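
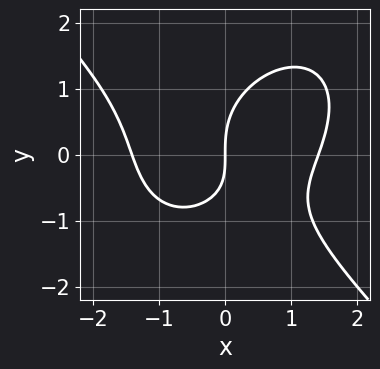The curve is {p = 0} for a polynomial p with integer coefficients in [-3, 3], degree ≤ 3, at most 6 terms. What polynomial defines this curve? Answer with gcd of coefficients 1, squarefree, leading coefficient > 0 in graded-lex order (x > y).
The degree is 3 — no degree-2 curve has this shape.
From the visible intercepts: one x-axis crossing is at x = 0; it crosses the y-axis at the gridline y = 0.
Assembling these constraints gives the stated polynomial.

x^3 + y^3 - x*y - 2*x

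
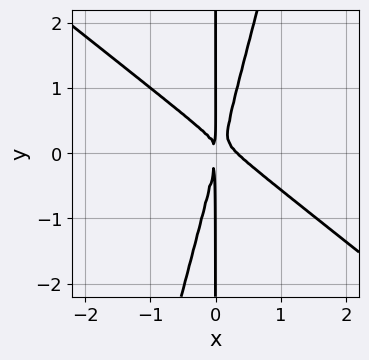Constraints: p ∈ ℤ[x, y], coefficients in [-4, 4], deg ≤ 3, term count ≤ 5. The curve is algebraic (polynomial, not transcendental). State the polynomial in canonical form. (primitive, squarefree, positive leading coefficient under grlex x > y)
3*x^3 + 3*x^2*y - x*y^2 - x^2

1. The degree is 3 — no degree-2 curve has this shape.
2. From the axis intercepts and sections: every point of the y-axis in the box is on the curve.
3. The integer polynomial consistent with all of this is the stated p.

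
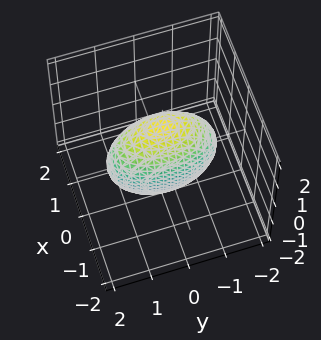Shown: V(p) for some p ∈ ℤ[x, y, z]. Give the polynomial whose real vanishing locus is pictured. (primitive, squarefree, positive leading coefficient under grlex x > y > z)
(a) Degree: a closed, bounded, convex surface; a quadric, so deg p = 2.
(b) Symmetries: the y ↦ −y reflection is a symmetry, so y appears only in even powers; the x ↦ −x reflection is a symmetry, so x appears only in even powers; it's symmetric under z → −z, forcing even powers of z.
(c) Matching integer coefficients to the picture gives p.

3*x^2 + y^2 + z^2 - 2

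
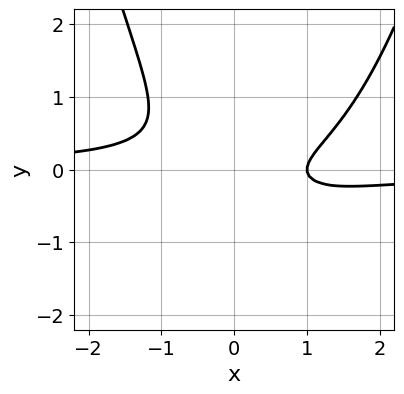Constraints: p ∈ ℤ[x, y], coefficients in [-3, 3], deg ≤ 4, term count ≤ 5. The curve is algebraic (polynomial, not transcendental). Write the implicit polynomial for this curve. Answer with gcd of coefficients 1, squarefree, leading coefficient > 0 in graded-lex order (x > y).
2*x^2*y - 2*x*y - 3*y^2 + x - 1

(a) Degree: a generic line meets the curve in up to 3 points, so deg p = 3.
(b) From the visible intercepts: no y-intercept at any integer in the box; it crosses the x-axis at the gridline x = 1.
(c) Solving for integer coefficients yields p as stated.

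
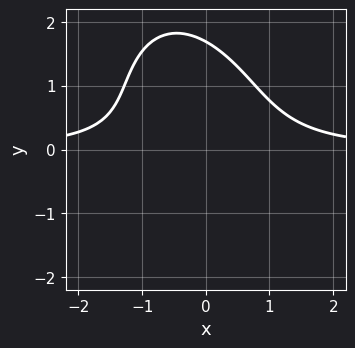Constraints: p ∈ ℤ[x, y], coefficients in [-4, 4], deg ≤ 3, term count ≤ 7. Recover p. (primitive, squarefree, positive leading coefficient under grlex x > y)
2*x^2*y + x*y^2 + y^3 - y^2 - 2

Degree: the shape is more complex than any degree-2 curve, so deg p = 3.
From the visible intercepts: it misses every integer gridline on the x-axis.
Solving for integer coefficients yields p as stated.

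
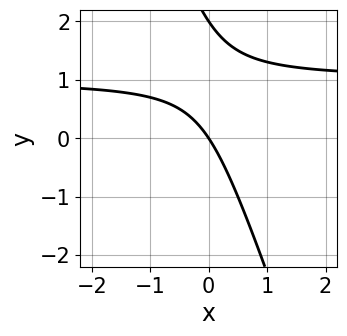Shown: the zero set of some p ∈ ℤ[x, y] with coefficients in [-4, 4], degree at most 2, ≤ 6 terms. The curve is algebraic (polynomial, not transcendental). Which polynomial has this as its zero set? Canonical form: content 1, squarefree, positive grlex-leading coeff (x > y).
(a) The degree is 2 — the shape is more complex than any degree-1 curve.
(b) From the visible intercepts: one x-axis crossing is at x = 0; among the integer gridlines, it crosses the y-axis at y ∈ {0, 2}.
(c) Putting this together gives p.

3*x*y + y^2 - 3*x - 2*y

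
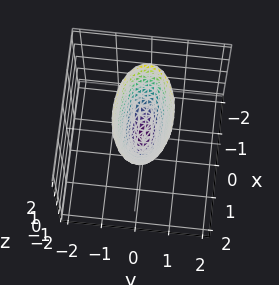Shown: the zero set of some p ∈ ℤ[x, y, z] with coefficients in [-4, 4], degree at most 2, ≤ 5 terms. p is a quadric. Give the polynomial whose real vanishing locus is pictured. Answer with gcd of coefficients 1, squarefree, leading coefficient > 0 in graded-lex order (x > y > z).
1. deg p = 2. A paraboloid; a quadric.
2. Symmetries: it's symmetric under y → −y, forcing even powers of y; the x ↦ −x reflection is a symmetry, so x appears only in even powers.
3. Against the integer gridlines: it meets the x-axis at x = 0 (among the integer gridlines); it meets the z-axis at z = 0 (among the integer gridlines); it meets the y-axis at y = 0 (among the integer gridlines).
4. Fitting integer coefficients to these (and the overall shape) gives p.

x^2 + 3*y^2 - z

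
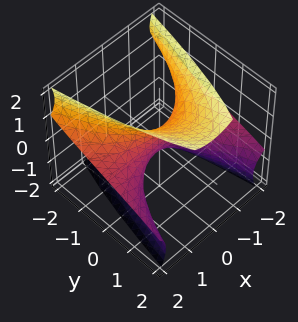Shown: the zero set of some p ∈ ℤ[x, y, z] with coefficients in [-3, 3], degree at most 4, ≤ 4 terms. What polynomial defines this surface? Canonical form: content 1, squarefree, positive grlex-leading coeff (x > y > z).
First, the degree is 3 — a generic line meets the surface in up to 3 points.
Then, observable constraints: one z-axis crossing is at z = 0; it crosses the y-axis at the gridline y = 0; every point of the x-axis in the box is on the surface.
Finally, putting this together gives p.

2*x^2*z - z^3 + 3*y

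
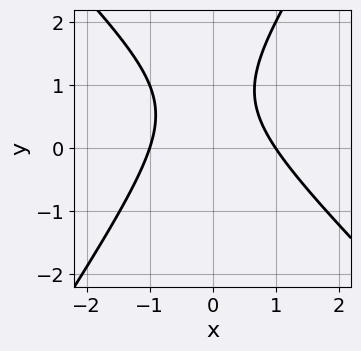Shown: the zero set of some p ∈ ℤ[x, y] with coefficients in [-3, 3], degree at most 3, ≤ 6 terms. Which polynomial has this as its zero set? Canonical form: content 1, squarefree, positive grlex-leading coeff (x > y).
First, deg p = 2. No degree-1 curve has this shape.
Then, against the integer gridlines: no y-intercept at any integer in the box; the x-axis gridline crossings are at x ∈ {-1, 1}.
Finally, solving for integer coefficients yields p as stated.

3*x^2 + x*y - 2*y^2 + 3*y - 3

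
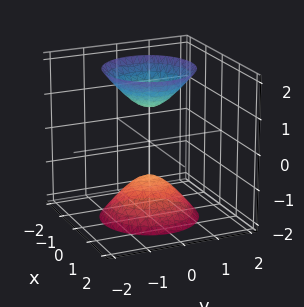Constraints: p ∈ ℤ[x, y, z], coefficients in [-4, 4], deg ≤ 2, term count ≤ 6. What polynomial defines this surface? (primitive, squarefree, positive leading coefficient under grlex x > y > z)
2*x^2 + 2*y^2 - z^2 + 1

I count 2 distinct pieces. Treating them together as one polynomial.
The degree is 2 — two sheets facing apart; a quadric.
Symmetries: mirror symmetry z ↦ −z ⇒ only even powers of z; every cross-section ⟂ z is a circle, so x, y appear only via x² + y².
From the axis intercepts and sections: the z-axis gridline crossings are at z ∈ {-1, 1}; the surface avoids every integer x-axis point in the box; a circular section at z = 2 has radius between 1 and 2.
Fitting integer coefficients to these (and the overall shape) gives p.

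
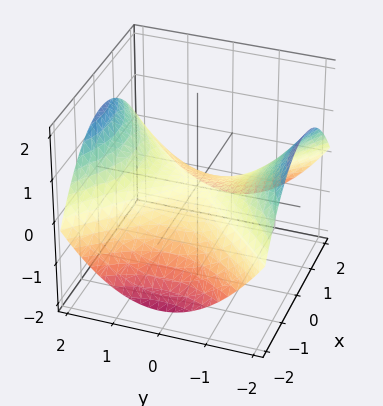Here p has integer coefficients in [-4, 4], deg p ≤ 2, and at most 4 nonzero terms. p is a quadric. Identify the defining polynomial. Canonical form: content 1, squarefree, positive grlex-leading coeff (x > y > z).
x^2 - y^2 + 3*z

(a) Degree: a saddle surface; a quadric, so deg p = 2.
(b) Symmetries: it's symmetric under x → −x, forcing even powers of x; the y ↦ −y reflection is a symmetry, so y appears only in even powers.
(c) From the visible intercepts: one x-axis crossing is at x = 0; one y-axis crossing is at y = 0.
(d) Assembling these constraints gives the stated polynomial.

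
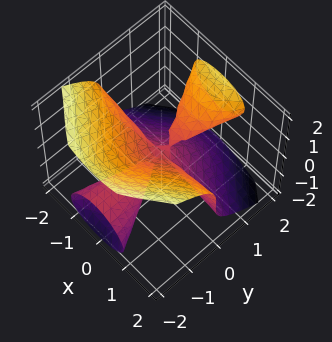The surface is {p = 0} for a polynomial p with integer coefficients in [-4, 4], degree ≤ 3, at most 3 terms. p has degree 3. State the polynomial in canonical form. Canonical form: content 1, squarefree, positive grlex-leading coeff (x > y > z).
3*x^2*y - 2*y^2*z + 3*z^3

(a) I count 2 distinct pieces. They look like related sheets of one shape, so recover p as a whole.
(b) The degree is 3 — no degree-2 surface has this shape.
(c) Observable constraints: it crosses the z-axis at the gridline z = 0; every point of the y-axis in the box is on the surface; the visible x-axis segment lies entirely on the surface.
(d) Solving for integer coefficients yields p as stated.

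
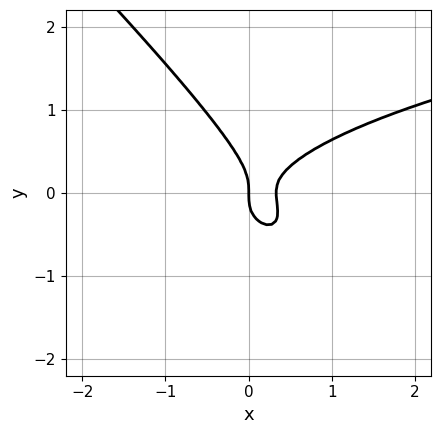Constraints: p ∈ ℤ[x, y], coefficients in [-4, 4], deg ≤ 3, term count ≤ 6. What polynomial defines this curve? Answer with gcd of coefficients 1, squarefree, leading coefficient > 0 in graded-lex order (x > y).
3*x*y^2 + 3*y^3 - 3*x^2 + x

1. deg p = 3. A generic line meets the curve in up to 3 points.
2. Observable constraints: it crosses the x-axis at the gridline x = 0; it meets the y-axis at y = 0 (among the integer gridlines).
3. Solving for integer coefficients yields p as stated.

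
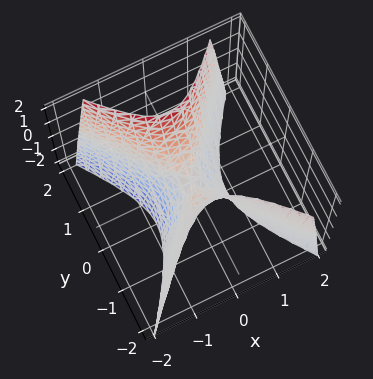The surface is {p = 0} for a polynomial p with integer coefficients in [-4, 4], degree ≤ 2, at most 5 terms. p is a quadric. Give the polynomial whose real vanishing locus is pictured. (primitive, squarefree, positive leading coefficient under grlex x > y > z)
3*x^2 - 2*y^2 + z

deg p = 2. A hyperbolic paraboloid; a quadric.
Symmetries: the y ↦ −y reflection is a symmetry, so y appears only in even powers; the x ↦ −x reflection is a symmetry, so x appears only in even powers.
Reading off the gridlines: it crosses the y-axis at the gridline y = 0; it meets the z-axis at z = 0 (among the integer gridlines).
Solving for integer coefficients yields p as stated.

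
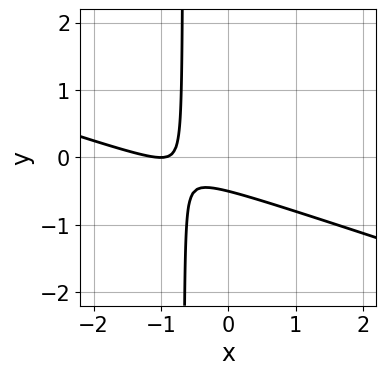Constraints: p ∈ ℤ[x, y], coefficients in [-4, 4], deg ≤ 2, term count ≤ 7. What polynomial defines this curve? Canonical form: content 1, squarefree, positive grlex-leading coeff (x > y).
1. Degree: a generic line meets the curve in up to 2 points, so deg p = 2.
2. From the axis intercepts and sections: one x-axis crossing is at x = -1.
3. Together with the visible shape, these determine p as stated.

x^2 + 3*x*y + 2*x + 2*y + 1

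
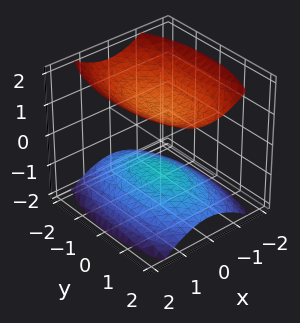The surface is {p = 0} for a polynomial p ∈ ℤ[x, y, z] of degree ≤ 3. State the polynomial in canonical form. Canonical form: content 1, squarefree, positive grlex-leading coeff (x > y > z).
3*x^2 + y^2 - 3*z^2 + 3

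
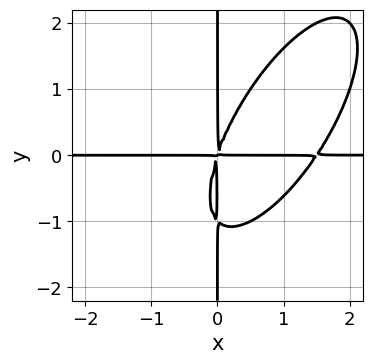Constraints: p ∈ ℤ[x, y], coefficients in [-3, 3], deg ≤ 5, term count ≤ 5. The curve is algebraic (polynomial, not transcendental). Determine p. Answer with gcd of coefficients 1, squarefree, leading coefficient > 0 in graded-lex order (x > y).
The degree is 4 — the shape is more complex than any degree-3 curve.
From the axis intercepts and sections: the visible x-axis segment lies entirely on the curve; every point of the y-axis in the box is on the curve.
The integer polynomial consistent with all of this is the stated p.

2*x^3*y - 2*x^2*y^2 + x*y^3 - 3*x^2*y + x*y^2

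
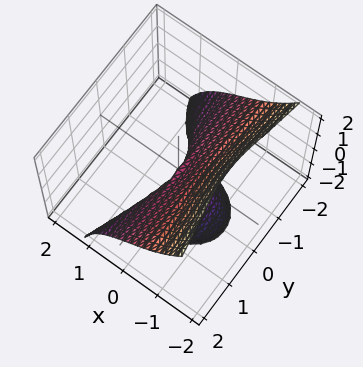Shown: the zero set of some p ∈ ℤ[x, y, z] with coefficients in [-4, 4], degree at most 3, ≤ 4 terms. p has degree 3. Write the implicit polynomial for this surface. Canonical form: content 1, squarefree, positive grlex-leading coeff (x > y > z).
Degree: a generic line meets the surface in up to 3 points, so deg p = 3.
Checking where it meets the axes: every point of the y-axis in the box is on the surface; it meets the x-axis at x = 0 (among the integer gridlines); it crosses the z-axis at the gridline z = 0.
Together with the visible shape, these determine p as stated.

2*x^3 + 2*x*y^2 + 2*y^2*z + z^2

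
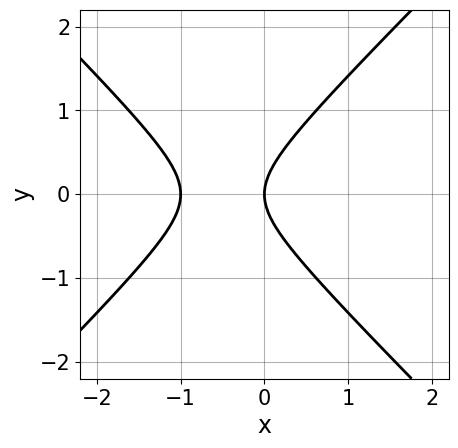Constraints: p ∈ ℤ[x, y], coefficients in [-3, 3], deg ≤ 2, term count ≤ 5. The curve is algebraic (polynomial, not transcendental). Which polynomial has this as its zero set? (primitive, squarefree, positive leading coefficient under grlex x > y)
The degree is 2 — the shape is more complex than any degree-1 curve.
Symmetries: mirror symmetry y ↦ −y ⇒ only even powers of y.
Observable constraints: it crosses the y-axis at the gridline y = 0; the x-axis gridline crossings are at x ∈ {-1, 0}.
Matching integer coefficients to the picture gives p.

x^2 - y^2 + x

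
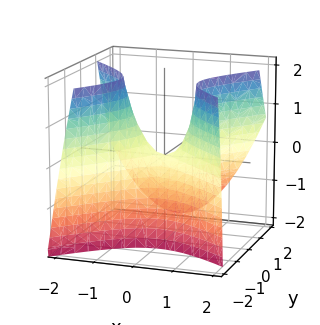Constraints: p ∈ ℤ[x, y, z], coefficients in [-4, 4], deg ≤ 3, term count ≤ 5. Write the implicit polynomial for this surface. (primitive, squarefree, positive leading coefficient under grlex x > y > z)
3*x^2 + x*y - 3*y^2 - 2*y*z - 2*z

First, degree: the shape is more complex than any degree-1 surface, so deg p = 2.
Then, observable constraints: it crosses the y-axis at the gridline y = 0; it crosses the x-axis at the gridline x = 0; it crosses the z-axis at the gridline z = 0.
Finally, matching integer coefficients to the picture gives p.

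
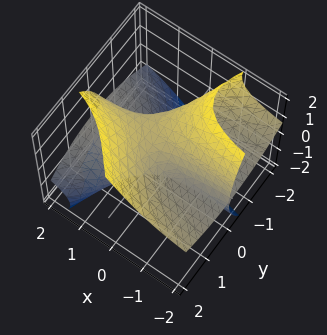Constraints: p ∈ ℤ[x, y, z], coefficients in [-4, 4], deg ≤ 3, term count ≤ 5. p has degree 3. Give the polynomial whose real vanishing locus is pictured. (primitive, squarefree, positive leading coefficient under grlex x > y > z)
3*x*y*z + y^3 - z^3 - y*z + z

Degree: a generic line meets the surface in up to 3 points, so deg p = 3.
Checking where it meets the axes: it meets the y-axis at y = 0 (among the integer gridlines); every point of the x-axis in the box is on the surface; among the integer gridlines, it crosses the z-axis at z ∈ {-1, 0, 1}.
Fitting integer coefficients to these (and the overall shape) gives p.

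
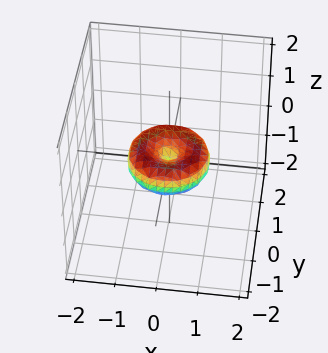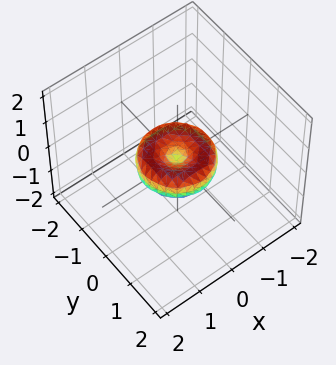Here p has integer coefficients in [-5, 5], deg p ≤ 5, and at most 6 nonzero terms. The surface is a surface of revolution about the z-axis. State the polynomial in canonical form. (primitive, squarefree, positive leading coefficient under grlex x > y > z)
2*x^4 + 4*x^2*y^2 + 2*y^4 - 2*x^2 - 2*y^2 + 3*z^2

The degree is 4 — a generic line meets the surface in up to 4 points.
Symmetry: the z-axis is an axis of rotation, so x and y enter only as x² + y².
From the axis intercepts and sections: the y-axis gridline crossings are at y ∈ {-1, 0, 1}; it meets the z-axis at z = 0 (among the integer gridlines).
Putting this together gives p. Check: (-1, 0, 0) on the x-axis lies on the surface, and p(-1, 0, 0) = 0. ✓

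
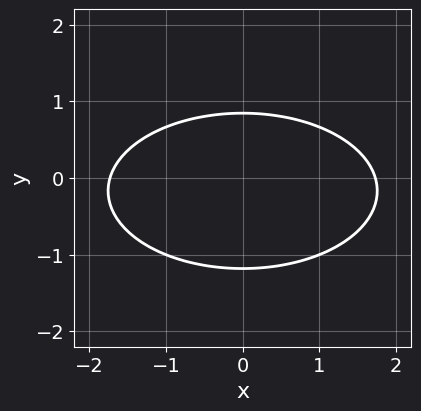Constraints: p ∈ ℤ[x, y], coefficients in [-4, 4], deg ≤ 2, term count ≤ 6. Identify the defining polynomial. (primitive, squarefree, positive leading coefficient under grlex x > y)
x^2 + 3*y^2 + y - 3

1. Degree: no degree-1 curve has this shape, so deg p = 2.
2. Symmetries: mirror symmetry x ↦ −x ⇒ only even powers of x.
3. Together with the visible shape, these determine p as stated.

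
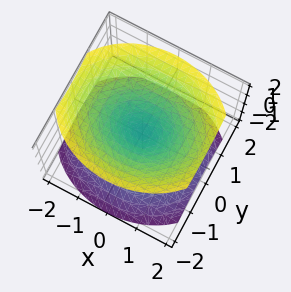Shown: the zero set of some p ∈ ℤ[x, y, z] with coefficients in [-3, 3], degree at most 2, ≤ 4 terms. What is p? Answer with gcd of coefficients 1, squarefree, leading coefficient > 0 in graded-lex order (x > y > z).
First, the picture has 2 separate pieces.
Then, deg p = 2.
Next, symmetries: the y ↦ −y reflection is a symmetry, so y appears only in even powers; the z ↦ −z reflection is a symmetry, so z appears only in even powers; the x ↦ −x reflection is a symmetry, so x appears only in even powers.
Then, from the axis intercepts and sections: one x-axis crossing is at x = 0; one z-axis crossing is at z = 0; one y-axis crossing is at y = 0.
Finally, together with the visible shape, these determine p as stated.

2*x^2 + 3*y^2 - 3*z^2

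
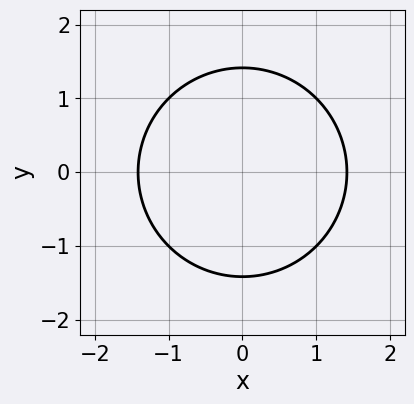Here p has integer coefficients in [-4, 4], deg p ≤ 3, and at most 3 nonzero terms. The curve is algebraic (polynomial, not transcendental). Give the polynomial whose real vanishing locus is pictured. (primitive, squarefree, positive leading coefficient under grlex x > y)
The degree is 2 — no degree-1 curve has this shape.
Symmetries: mirror symmetry y ↦ −y ⇒ only even powers of y; it's symmetric under x → −x, forcing even powers of x.
These observations pin down the coefficients.

x^2 + y^2 - 2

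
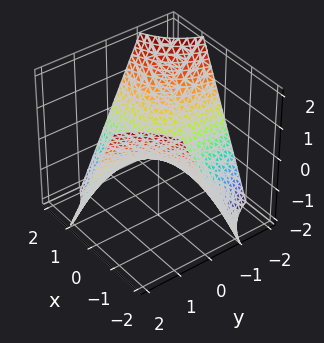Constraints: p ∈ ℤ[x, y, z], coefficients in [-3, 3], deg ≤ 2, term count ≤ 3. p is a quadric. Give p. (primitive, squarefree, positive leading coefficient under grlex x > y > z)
(a) deg p = 2. A saddle surface; a quadric.
(b) From the axis intercepts and sections: the visible y-axis segment lies entirely on the surface; the visible x-axis segment lies entirely on the surface.
(c) The integer polynomial consistent with all of this is the stated p.

x*y + z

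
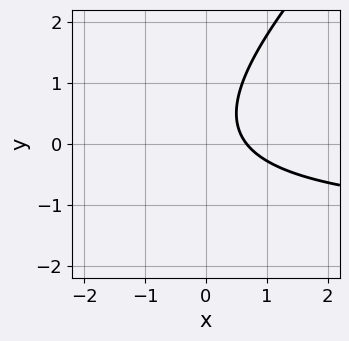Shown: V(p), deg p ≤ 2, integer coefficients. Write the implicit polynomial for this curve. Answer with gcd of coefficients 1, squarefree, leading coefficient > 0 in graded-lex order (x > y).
2*x*y - 2*y^2 + 3*x + y - 2

First, degree: the shape is more complex than any degree-1 curve, so deg p = 2.
Next, from the axis intercepts and sections: the curve avoids every integer y-axis point in the box.
Finally, the integer polynomial consistent with all of this is the stated p.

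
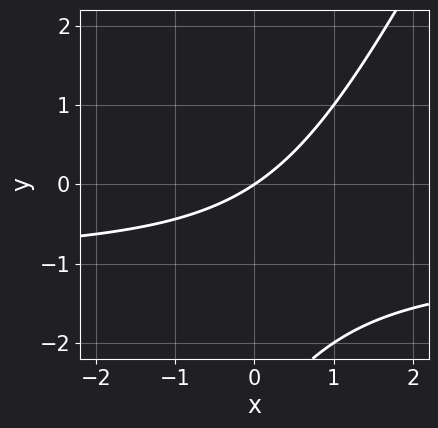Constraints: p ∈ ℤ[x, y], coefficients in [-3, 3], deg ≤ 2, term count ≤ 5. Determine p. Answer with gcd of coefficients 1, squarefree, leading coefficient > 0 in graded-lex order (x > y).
2*x*y - y^2 + 2*x - 3*y

1. deg p = 2.
2. Against the integer gridlines: it crosses the x-axis at the gridline x = 0; it crosses the y-axis at the gridline y = 0.
3. Fitting integer coefficients to these (and the overall shape) gives p.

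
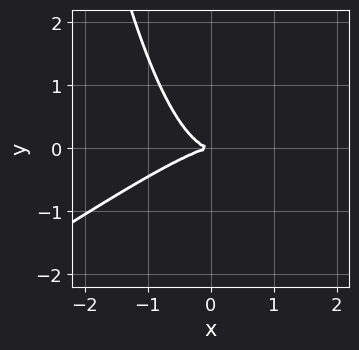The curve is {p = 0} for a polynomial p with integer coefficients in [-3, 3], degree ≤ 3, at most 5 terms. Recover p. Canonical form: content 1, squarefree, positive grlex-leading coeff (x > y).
deg p = 3.
Observable constraints: it crosses the y-axis at the gridline y = 0; it meets the x-axis at x = 0 (among the integer gridlines).
Matching integer coefficients to the picture gives p.

2*x^3 - 3*x^2*y + 3*y^2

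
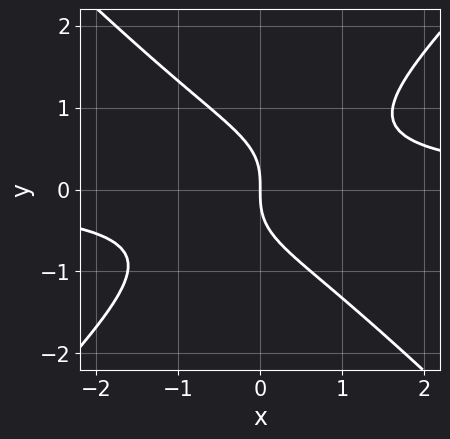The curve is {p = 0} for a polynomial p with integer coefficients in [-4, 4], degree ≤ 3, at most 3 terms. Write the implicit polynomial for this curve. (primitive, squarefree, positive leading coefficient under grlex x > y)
First, degree: a generic line meets the curve in up to 3 points, so deg p = 3.
Then, from the axis intercepts and sections: it meets the x-axis at x = 0 (among the integer gridlines); one y-axis crossing is at y = 0.
Finally, solving for integer coefficients yields p as stated.

x^2*y - y^3 - x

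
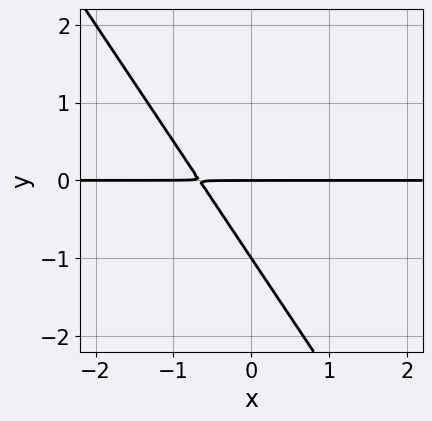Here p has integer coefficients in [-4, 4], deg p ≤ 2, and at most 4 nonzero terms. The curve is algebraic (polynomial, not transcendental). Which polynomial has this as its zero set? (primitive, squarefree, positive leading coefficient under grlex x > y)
3*x*y + 2*y^2 + 2*y

1. deg p = 2.
2. From the axis intercepts and sections: the visible x-axis segment lies entirely on the curve; among the integer gridlines, it crosses the y-axis at y ∈ {-1, 0}.
3. These observations pin down the coefficients.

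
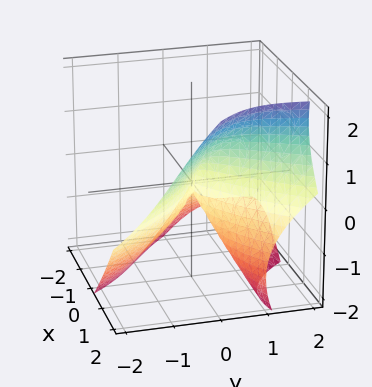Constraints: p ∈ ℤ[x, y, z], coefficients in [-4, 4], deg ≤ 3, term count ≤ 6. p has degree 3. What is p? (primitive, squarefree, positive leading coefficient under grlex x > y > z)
Degree: the shape is more complex than any degree-2 surface, so deg p = 3.
Observable constraints: it crosses the z-axis at the gridline z = 0; one y-axis crossing is at y = 0; it crosses the x-axis at the gridline x = 0.
Fitting integer coefficients to these (and the overall shape) gives p.

x^3 + 3*x*y*z - z^3 - 3*y^2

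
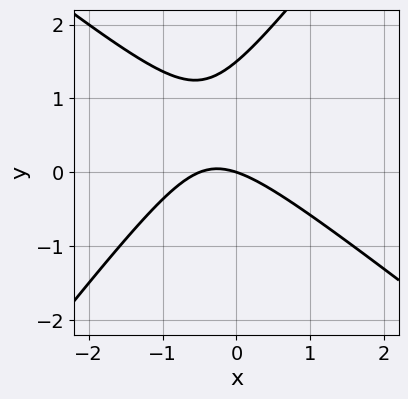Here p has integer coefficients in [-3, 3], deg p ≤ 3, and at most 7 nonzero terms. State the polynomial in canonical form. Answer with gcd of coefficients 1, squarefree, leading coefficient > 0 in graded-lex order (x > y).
2*x^2 + x*y - 2*y^2 + x + 3*y

1. Degree: the shape is more complex than any degree-1 curve, so deg p = 2.
2. Against the integer gridlines: it meets the x-axis at x = 0 (among the integer gridlines); it crosses the y-axis at the gridline y = 0.
3. Assembling these constraints gives the stated polynomial.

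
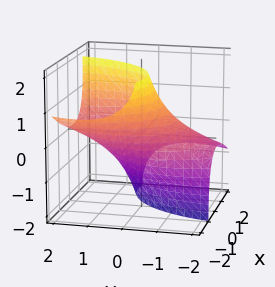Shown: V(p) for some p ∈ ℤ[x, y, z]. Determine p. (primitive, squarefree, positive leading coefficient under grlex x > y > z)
2*x^2 + 3*x*z + y^2 - 3*y*z + z^2 - 3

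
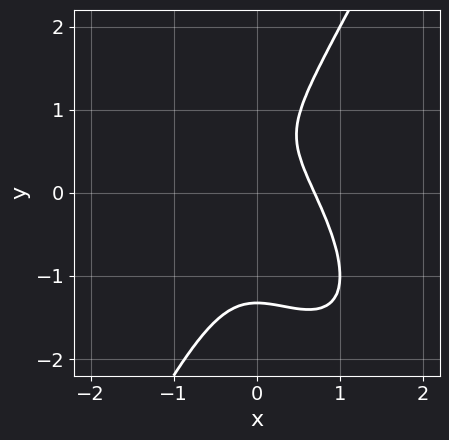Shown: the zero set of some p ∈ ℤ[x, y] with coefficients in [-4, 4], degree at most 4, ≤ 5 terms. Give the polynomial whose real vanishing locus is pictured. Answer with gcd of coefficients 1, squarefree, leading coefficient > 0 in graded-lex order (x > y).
3*x^3 + 2*x^2*y - y^3 + y - 1

deg p = 3. A generic line meets the curve in up to 3 points.
Putting this together gives p.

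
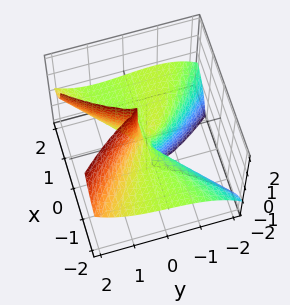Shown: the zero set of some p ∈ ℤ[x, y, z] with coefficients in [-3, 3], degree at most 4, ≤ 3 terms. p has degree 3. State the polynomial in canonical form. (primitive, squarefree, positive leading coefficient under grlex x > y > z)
3*x^2*z - y^3 + x*y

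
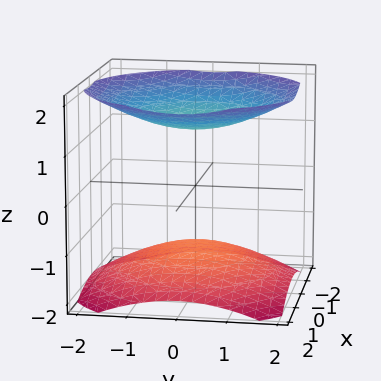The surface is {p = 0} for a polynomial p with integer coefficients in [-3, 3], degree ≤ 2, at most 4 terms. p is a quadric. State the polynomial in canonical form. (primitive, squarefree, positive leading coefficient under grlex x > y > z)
(a) There are 2 components. They look like related sheets of one shape, so recover p as a whole.
(b) deg p = 2. Two sheets facing apart; a quadric.
(c) Symmetries: the z ↦ −z reflection is a symmetry, so z appears only in even powers; every cross-section ⟂ z is a circle, so x, y appear only via x² + y².
(d) From the visible intercepts: it misses every integer gridline on the x-axis; no y-intercept at any integer in the box.
(e) Solving for integer coefficients yields p as stated.

x^2 + y^2 - 2*z^2 + 3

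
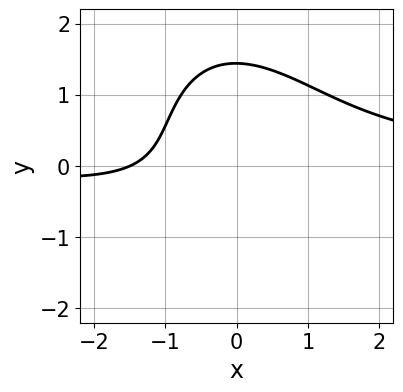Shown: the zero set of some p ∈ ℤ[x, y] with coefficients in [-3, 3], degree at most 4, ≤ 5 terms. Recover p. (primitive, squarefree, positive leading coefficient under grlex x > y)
The degree is 3 — no degree-2 curve has this shape.
Putting this together gives p.

2*x^2*y + x*y^2 + y^3 - 2*x - 3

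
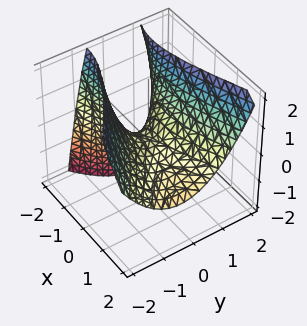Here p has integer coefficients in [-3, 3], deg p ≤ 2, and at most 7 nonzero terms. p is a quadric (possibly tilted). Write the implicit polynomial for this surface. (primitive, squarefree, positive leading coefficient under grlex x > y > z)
x^2 - x*y + 2*x*z - 3*y^2 + 3*z

Degree: a generic line meets the surface in up to 2 points, so deg p = 2.
Against the integer gridlines: it crosses the x-axis at the gridline x = 0; it meets the z-axis at z = 0 (among the integer gridlines); it crosses the y-axis at the gridline y = 0.
Solving for integer coefficients yields p as stated.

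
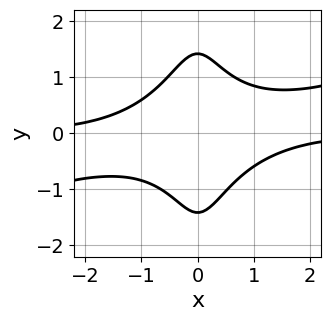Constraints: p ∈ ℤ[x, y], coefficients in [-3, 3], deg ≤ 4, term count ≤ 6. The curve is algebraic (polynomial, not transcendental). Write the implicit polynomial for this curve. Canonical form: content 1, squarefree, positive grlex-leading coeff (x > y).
x^3*y - 3*x^2*y^2 - y^2 + 2

First, degree: a generic line meets the curve in up to 4 points, so deg p = 4.
Next, checking where it meets the axes: no x-intercept at any integer in the box.
Finally, the integer polynomial consistent with all of this is the stated p.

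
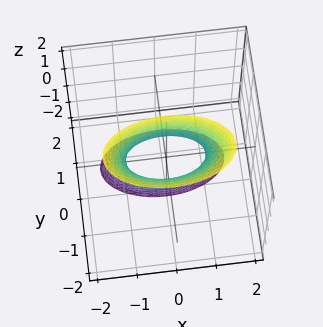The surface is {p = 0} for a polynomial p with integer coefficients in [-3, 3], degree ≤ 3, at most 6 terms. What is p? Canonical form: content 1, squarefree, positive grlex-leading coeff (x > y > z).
x^2 + 3*y^2 + 2*y*z - 1

deg p = 2.
From the axis intercepts and sections: the surface avoids every integer z-axis point in the box; among the integer gridlines, it crosses the x-axis at x ∈ {-1, 1}.
Fitting integer coefficients to these (and the overall shape) gives p.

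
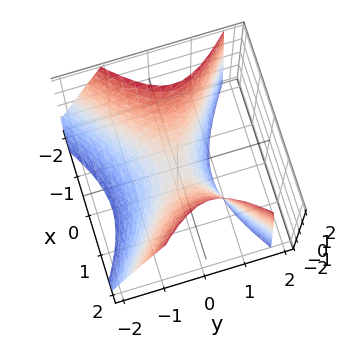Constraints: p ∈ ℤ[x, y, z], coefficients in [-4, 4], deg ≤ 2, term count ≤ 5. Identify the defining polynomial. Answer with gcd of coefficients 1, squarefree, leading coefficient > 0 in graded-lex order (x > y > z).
1. deg p = 2. The shape is more complex than any degree-1 surface.
2. From the visible intercepts: it meets the z-axis at z = 0 (among the integer gridlines); it crosses the y-axis at the gridline y = 0.
3. Assembling these constraints gives the stated polynomial.

2*x^2 - 3*y^2 + y*z - 2*z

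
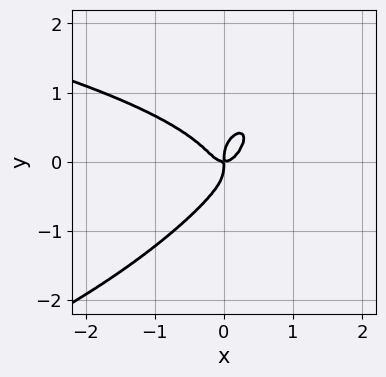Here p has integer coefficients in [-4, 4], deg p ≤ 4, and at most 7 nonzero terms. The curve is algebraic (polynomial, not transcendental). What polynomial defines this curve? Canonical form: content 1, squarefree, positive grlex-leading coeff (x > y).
2*x^2*y^2 - 3*x*y^3 + 3*y^4 + 3*x^3 - x*y

1. deg p = 4. No degree-3 curve has this shape.
2. Observable constraints: one x-axis crossing is at x = 0; one y-axis crossing is at y = 0.
3. Putting this together gives p.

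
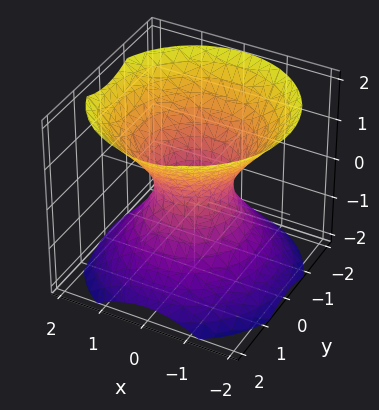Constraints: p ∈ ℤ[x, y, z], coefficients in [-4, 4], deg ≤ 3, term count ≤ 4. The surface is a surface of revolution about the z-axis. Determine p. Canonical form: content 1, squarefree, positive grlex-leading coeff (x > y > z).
(a) The degree is 2 — no degree-1 surface has this shape.
(b) Symmetries: rotational symmetry about the z-axis ⇒ p depends on x, y only through x² + y².
(c) Observable constraints: a circular section at z = -1 has radius between 1 and 2; it misses every integer gridline on the z-axis.
(d) Putting this together gives p.

3*x^2 + 3*y^2 - 3*z^2 - 2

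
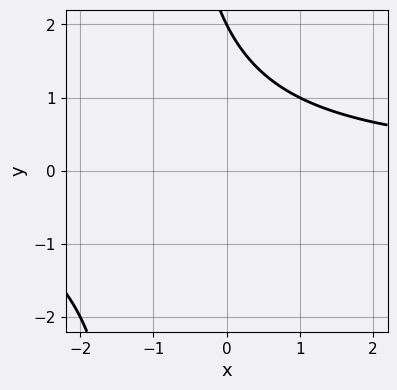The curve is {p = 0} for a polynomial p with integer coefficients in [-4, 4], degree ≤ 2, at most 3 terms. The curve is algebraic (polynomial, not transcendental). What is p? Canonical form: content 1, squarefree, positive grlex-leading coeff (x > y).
The degree is 2 — the shape is more complex than any degree-1 curve.
Against the integer gridlines: it crosses the y-axis at the gridline y = 2; no x-intercept at any integer in the box.
Together with the visible shape, these determine p as stated.

x*y + y - 2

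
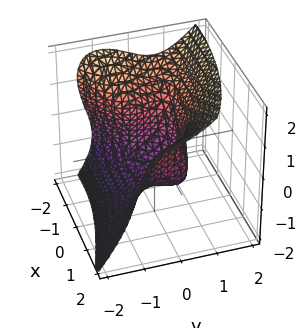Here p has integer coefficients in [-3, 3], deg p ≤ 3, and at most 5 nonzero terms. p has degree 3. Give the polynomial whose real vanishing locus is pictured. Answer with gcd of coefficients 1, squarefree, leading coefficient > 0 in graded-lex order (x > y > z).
(a) The degree is 3 — the shape is more complex than any degree-2 surface.
(b) From the visible intercepts: one z-axis crossing is at z = -1; among the integer gridlines, it crosses the x-axis at x ∈ {-1, 1}.
(c) Putting this together gives p.

x*y*z + 2*y^3 - z^3 + x^2 - 1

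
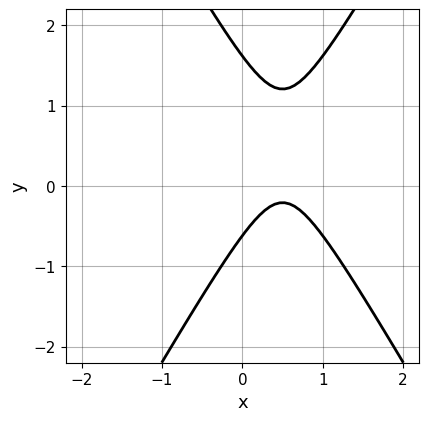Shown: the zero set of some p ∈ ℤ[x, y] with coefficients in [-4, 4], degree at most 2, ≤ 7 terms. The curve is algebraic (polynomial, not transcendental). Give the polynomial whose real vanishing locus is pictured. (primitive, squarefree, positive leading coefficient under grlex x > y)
3*x^2 - y^2 - 3*x + y + 1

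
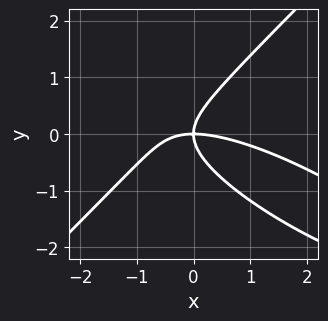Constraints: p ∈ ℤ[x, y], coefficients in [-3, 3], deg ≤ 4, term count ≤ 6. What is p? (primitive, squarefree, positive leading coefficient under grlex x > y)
x^3 + 2*x^2*y - 3*y^3 + 3*x*y

First, the degree is 3 — a generic line meets the curve in up to 3 points.
Then, observable constraints: it crosses the y-axis at the gridline y = 0; it crosses the x-axis at the gridline x = 0.
Finally, the integer polynomial consistent with all of this is the stated p.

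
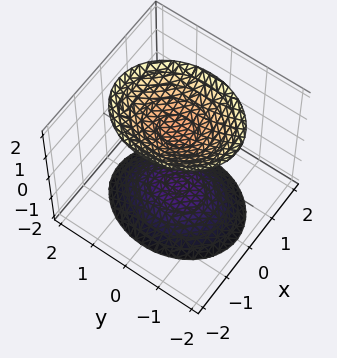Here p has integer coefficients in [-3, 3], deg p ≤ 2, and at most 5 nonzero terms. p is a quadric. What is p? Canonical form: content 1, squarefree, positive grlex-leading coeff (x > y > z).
3*x^2 + 2*y^2 - 2*z^2 + 3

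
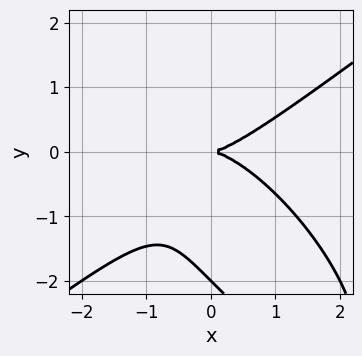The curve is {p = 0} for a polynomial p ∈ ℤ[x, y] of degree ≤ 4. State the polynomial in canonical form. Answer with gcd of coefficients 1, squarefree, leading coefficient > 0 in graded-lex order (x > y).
x^3 - x*y^2 - y^3 - 2*y^2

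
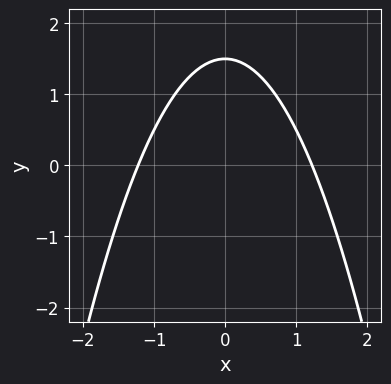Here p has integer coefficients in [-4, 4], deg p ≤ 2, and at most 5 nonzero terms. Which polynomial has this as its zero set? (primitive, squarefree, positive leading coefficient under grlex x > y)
2*x^2 + 2*y - 3

Degree: a generic line meets the curve in up to 2 points, so deg p = 2.
Symmetries: it's symmetric under x → −x, forcing even powers of x.
These observations pin down the coefficients.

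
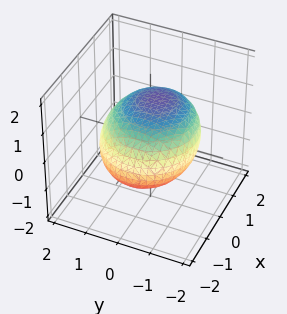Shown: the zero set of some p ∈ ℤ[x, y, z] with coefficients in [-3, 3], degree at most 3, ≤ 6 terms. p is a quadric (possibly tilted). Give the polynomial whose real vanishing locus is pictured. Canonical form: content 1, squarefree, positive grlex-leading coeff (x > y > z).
1. Degree: no degree-1 surface has this shape, so deg p = 2.
2. From the axis intercepts and sections: the z-axis gridline crossings are at z ∈ {-1, 1}.
3. Fitting integer coefficients to these (and the overall shape) gives p.

x^2 - x*z + y^2 + 2*z^2 - 2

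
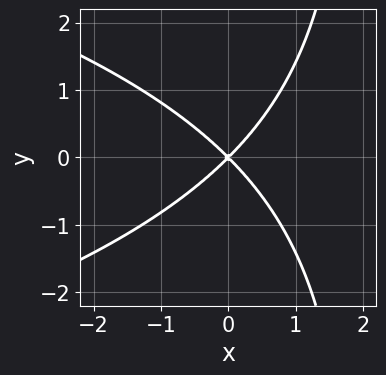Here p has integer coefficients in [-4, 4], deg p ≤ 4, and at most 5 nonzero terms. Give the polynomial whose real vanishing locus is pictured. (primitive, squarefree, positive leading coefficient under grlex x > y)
x*y^2 + 2*x^2 - 2*y^2

Degree: the shape is more complex than any degree-2 curve, so deg p = 3.
Symmetries: the y ↦ −y reflection is a symmetry, so y appears only in even powers.
Against the integer gridlines: one y-axis crossing is at y = 0; it meets the x-axis at x = 0 (among the integer gridlines).
Together with the visible shape, these determine p as stated.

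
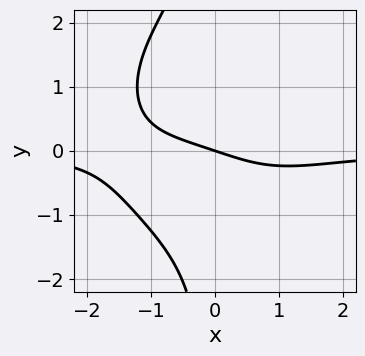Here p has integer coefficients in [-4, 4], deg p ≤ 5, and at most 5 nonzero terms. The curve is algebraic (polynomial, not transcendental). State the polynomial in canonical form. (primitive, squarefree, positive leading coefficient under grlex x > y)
(a) deg p = 4. The shape is more complex than any degree-3 curve.
(b) Observable constraints: it crosses the x-axis at the gridline x = 0; one y-axis crossing is at y = 0.
(c) Together with the visible shape, these determine p as stated.

x^3*y + x*y^3 - x*y^2 + x + 3*y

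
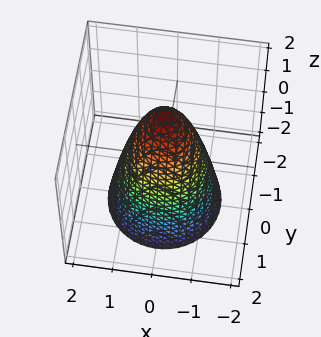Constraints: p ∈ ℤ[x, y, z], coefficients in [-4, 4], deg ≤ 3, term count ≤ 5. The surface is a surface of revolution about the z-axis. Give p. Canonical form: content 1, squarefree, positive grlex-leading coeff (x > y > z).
2*x^2 + 2*y^2 + z - 2

First, deg p = 2.
Next, symmetries: the surface is invariant under rotation about z: p = q(x² + y², z).
Next, observable constraints: it meets the z-axis at z = 2 (among the integer gridlines); the x-axis gridline crossings are at x ∈ {-1, 1}; a circular section at z = -1 has radius between 1 and 2; the y-axis gridline crossings are at y ∈ {-1, 1}.
Finally, the integer polynomial consistent with all of this is the stated p.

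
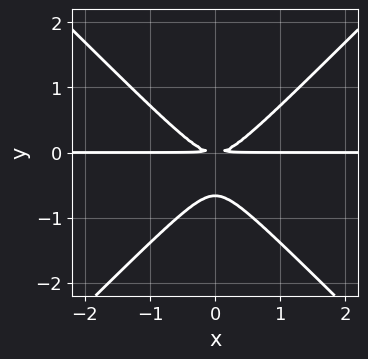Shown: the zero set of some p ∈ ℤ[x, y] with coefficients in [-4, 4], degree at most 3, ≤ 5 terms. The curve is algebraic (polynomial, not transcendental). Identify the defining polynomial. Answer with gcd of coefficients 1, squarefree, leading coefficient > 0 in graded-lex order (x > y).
First, degree: the shape is more complex than any degree-2 curve, so deg p = 3.
Next, symmetries: mirror symmetry x ↦ −x ⇒ only even powers of x.
Then, reading off the gridlines: every point of the x-axis in the box is on the curve.
Finally, putting this together gives p.

3*x^2*y - 3*y^3 - 2*y^2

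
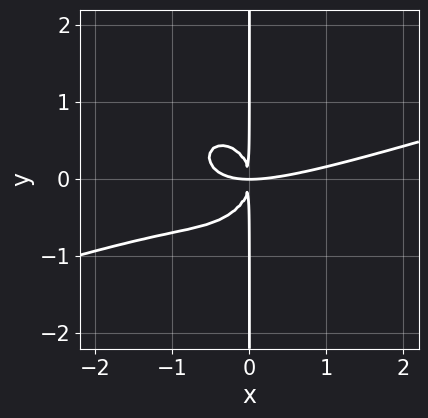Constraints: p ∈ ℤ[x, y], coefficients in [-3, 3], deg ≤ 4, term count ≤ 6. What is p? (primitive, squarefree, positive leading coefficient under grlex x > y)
x^4 - 3*x^3*y - 3*x*y^3 - 3*x^2*y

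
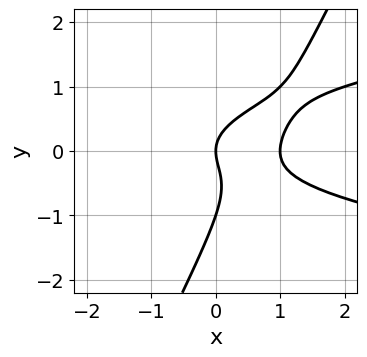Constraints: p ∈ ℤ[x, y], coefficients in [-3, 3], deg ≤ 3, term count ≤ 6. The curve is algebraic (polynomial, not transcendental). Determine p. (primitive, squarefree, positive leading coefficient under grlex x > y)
2*x*y^2 - y^3 - x^2 - y^2 + x

First, the degree is 3 — the shape is more complex than any degree-2 curve.
Next, observable constraints: among the integer gridlines, it crosses the x-axis at x ∈ {0, 1}; among the integer gridlines, it crosses the y-axis at y ∈ {-1, 0}.
Finally, putting this together gives p.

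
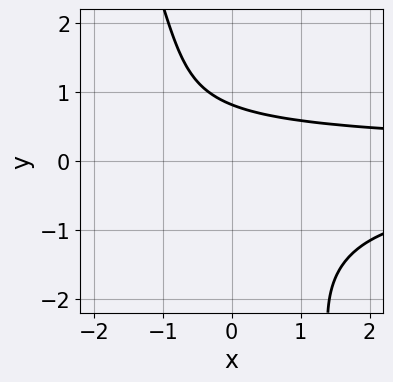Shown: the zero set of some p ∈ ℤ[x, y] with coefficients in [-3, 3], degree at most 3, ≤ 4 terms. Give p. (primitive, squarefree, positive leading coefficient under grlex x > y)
3*x*y^2 + y^3 + 3*y - 3

(a) deg p = 3.
(b) From the visible intercepts: it misses every integer gridline on the x-axis.
(c) Matching integer coefficients to the picture gives p.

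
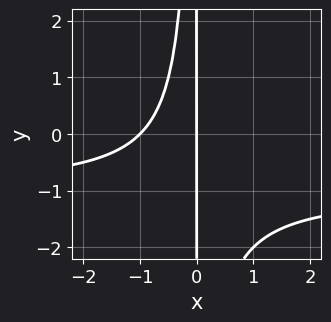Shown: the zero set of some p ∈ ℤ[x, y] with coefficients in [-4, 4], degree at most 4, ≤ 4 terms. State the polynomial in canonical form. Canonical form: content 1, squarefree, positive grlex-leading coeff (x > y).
x^2*y + x^2 + x

(a) deg p = 3. The shape is more complex than any degree-2 curve.
(b) From the visible intercepts: the visible y-axis segment lies entirely on the curve; among the integer gridlines, it crosses the x-axis at x ∈ {-1, 0}.
(c) The integer polynomial consistent with all of this is the stated p.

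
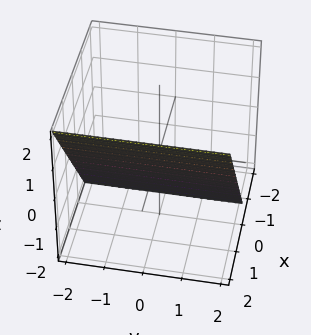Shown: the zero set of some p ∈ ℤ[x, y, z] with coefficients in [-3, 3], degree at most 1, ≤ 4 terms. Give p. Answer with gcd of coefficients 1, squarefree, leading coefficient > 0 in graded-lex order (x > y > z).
1. deg p = 1. Every cross-section is a straight line — this is a plane.
2. From the visible intercepts: it misses every integer gridline on the y-axis; it meets the z-axis at z = -1 (among the integer gridlines).
3. Putting this together gives p.

3*x - 2*z - 2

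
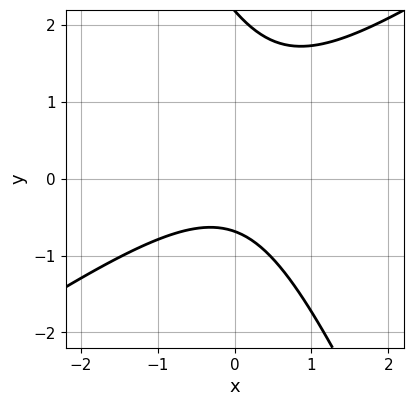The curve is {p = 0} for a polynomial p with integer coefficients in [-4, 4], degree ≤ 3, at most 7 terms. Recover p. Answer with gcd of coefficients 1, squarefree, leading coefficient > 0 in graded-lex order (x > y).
3*x^2 - 3*x*y - 2*y^2 + 3*y + 3

(a) Degree: a generic line meets the curve in up to 2 points, so deg p = 2.
(b) Against the integer gridlines: the curve avoids every integer x-axis point in the box.
(c) Assembling these constraints gives the stated polynomial.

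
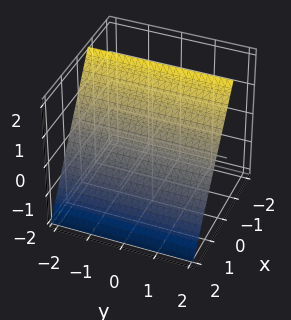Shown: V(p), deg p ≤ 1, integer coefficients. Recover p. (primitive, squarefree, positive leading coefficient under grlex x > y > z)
deg p = 1. The surface is flat (a plane).
From the axis intercepts and sections: it misses every integer gridline on the y-axis; one z-axis crossing is at z = 1.
Matching integer coefficients to the picture gives p.

3*x + 2*z - 2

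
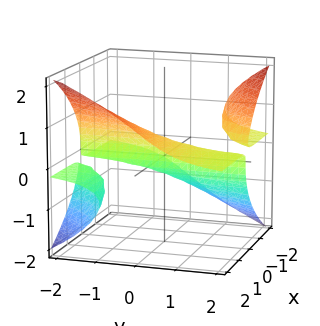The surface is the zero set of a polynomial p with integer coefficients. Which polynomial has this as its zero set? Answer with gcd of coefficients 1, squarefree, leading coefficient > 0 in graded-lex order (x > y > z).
First, I count 3 distinct pieces. Treating them together as one polynomial.
Then, deg p = 3. A generic line meets the surface in up to 3 points.
Next, reading off the gridlines: the visible y-axis segment lies entirely on the surface; it crosses the x-axis at the gridline x = 0; it meets the z-axis at z = 0 (among the integer gridlines).
Finally, matching integer coefficients to the picture gives p.

2*x*y*z + 2*z^3 - x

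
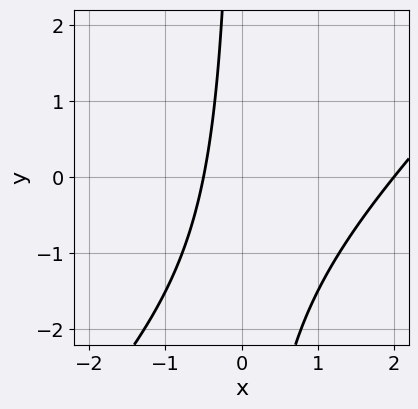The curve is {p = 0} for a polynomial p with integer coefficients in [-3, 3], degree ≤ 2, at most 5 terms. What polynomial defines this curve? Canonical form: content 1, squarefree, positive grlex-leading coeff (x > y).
First, degree: a generic line meets the curve in up to 2 points, so deg p = 2.
Then, from the axis intercepts and sections: the curve avoids every integer y-axis point in the box; one x-axis crossing is at x = 2.
Finally, fitting integer coefficients to these (and the overall shape) gives p.

2*x^2 - 2*x*y - 3*x - 2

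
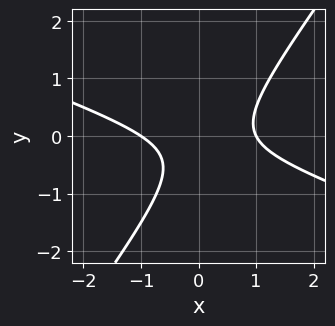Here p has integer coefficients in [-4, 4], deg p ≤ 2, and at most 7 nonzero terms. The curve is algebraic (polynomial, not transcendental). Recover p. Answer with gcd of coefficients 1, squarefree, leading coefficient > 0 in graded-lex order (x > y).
First, deg p = 2. A generic line meets the curve in up to 2 points.
Then, checking where it meets the axes: no y-intercept at any integer in the box; among the integer gridlines, it crosses the x-axis at x ∈ {-1, 1}.
Finally, assembling these constraints gives the stated polynomial.

x^2 + 2*x*y - 2*y^2 - y - 1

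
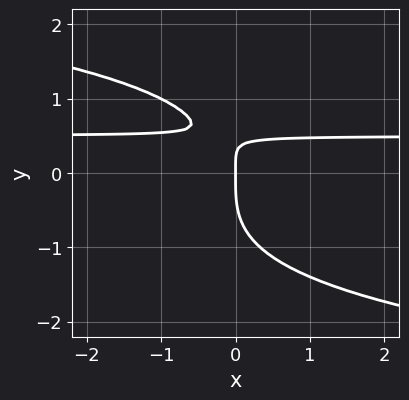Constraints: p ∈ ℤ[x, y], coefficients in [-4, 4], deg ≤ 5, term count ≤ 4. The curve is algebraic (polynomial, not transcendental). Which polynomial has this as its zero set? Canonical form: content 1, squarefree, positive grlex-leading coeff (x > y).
1. The degree is 4 — no degree-3 curve has this shape.
2. Checking where it meets the axes: it crosses the y-axis at the gridline y = 0; one x-axis crossing is at x = 0.
3. Matching integer coefficients to the picture gives p.

y^4 + 2*x*y - x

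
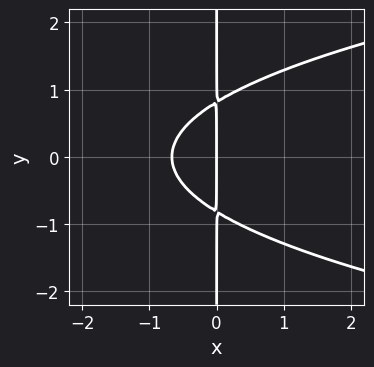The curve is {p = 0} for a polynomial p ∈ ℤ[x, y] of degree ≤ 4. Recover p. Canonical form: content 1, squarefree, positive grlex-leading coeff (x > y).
3*x*y^2 - 3*x^2 - 2*x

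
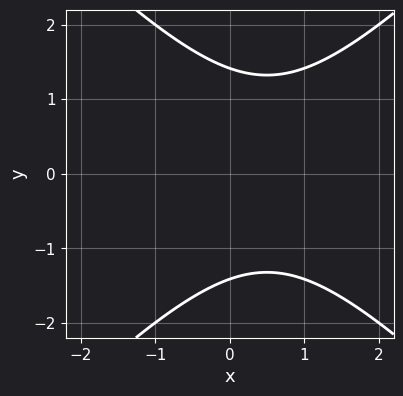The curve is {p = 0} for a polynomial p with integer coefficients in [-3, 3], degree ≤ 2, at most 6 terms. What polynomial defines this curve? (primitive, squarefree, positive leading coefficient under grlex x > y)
x^2 - y^2 - x + 2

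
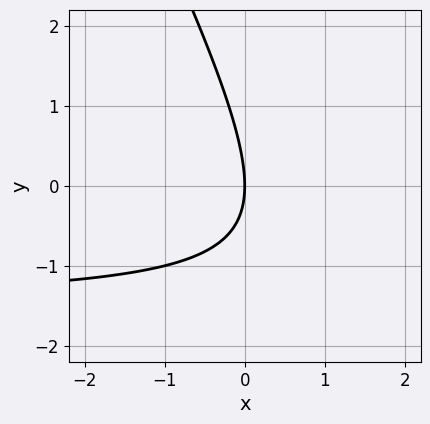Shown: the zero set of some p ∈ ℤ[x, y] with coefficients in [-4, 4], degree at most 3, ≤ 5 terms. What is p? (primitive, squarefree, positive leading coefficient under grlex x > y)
First, the degree is 2 — a generic line meets the curve in up to 2 points.
Next, from the axis intercepts and sections: it meets the y-axis at y = 0 (among the integer gridlines); it meets the x-axis at x = 0 (among the integer gridlines).
Finally, these observations pin down the coefficients.

2*x*y + y^2 + 3*x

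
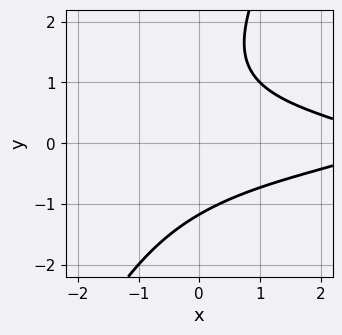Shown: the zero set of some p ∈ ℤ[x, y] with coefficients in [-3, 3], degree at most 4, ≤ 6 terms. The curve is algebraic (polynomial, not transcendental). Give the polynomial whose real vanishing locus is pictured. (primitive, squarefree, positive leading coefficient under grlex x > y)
Degree: the shape is more complex than any degree-2 curve, so deg p = 3.
Against the integer gridlines: it misses every integer gridline on the x-axis.
Solving for integer coefficients yields p as stated.

2*x*y^2 - y^3 + y^2 + x - 3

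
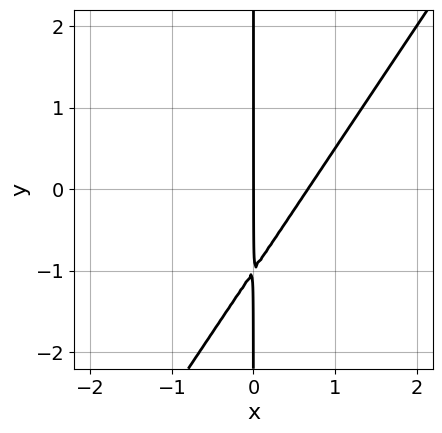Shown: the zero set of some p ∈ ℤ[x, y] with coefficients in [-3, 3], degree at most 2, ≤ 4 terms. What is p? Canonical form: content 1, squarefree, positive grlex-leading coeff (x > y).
deg p = 2.
From the axis intercepts and sections: the visible y-axis segment lies entirely on the curve; it crosses the x-axis at the gridline x = 0.
Assembling these constraints gives the stated polynomial.

3*x^2 - 2*x*y - 2*x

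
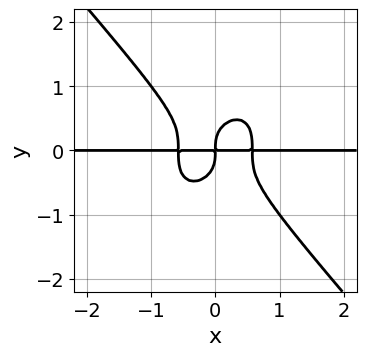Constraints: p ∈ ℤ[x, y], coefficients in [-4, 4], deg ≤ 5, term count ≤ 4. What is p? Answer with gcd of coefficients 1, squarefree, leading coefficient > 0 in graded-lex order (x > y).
3*x^3*y + 2*y^4 - x*y

(a) Degree: no degree-3 curve has this shape, so deg p = 4.
(b) From the axis intercepts and sections: every point of the x-axis in the box is on the curve.
(c) Solving for integer coefficients yields p as stated.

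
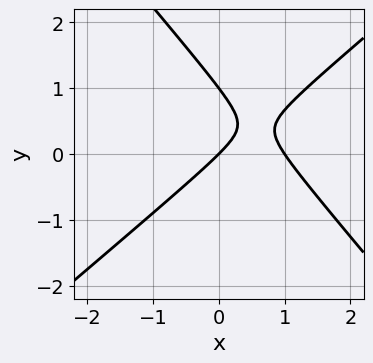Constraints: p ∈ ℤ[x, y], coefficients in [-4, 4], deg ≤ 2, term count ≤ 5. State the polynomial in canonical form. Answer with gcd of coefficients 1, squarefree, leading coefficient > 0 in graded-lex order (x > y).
3*x^2 - x*y - 3*y^2 - 3*x + 3*y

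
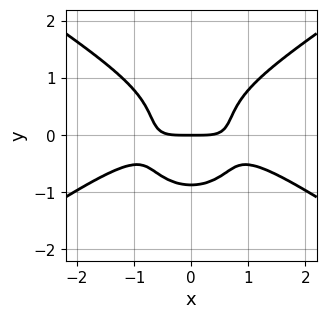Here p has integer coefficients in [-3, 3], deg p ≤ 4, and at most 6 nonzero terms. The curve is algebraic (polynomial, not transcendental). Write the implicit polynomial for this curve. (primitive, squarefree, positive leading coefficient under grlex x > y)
deg p = 4.
Symmetries: it's symmetric under x → −x, forcing even powers of x.
From the visible intercepts: it crosses the x-axis at the gridline x = 0; it meets the y-axis at y = 0 (among the integer gridlines).
Putting this together gives p.

x^4 - x^2*y^2 - 3*y^4 + 3*x^2*y - 2*y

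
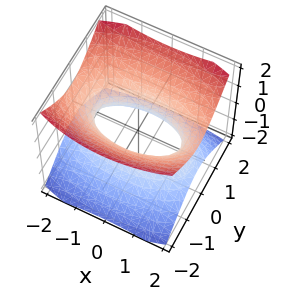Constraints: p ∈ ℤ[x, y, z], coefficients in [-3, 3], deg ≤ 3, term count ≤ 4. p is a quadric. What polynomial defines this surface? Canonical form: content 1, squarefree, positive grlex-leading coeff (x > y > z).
(a) The degree is 2 — an hourglass — one-sheet hyperboloid; a quadric.
(b) Symmetries: mirror symmetry x ↦ −x ⇒ only even powers of x; the y ↦ −y reflection is a symmetry, so y appears only in even powers; the z ↦ −z reflection is a symmetry, so z appears only in even powers.
(c) From the axis intercepts and sections: no z-intercept at any integer in the box.
(d) Fitting integer coefficients to these (and the overall shape) gives p.

x^2 + 3*y^2 - 3*z^2 - 2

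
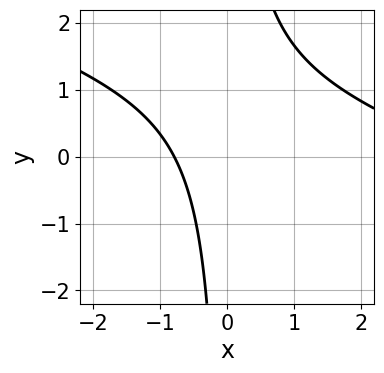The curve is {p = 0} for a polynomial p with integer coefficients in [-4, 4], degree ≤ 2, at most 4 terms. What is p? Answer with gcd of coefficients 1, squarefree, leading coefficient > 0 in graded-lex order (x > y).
First, degree: the shape is more complex than any degree-1 curve, so deg p = 2.
Then, observable constraints: it misses every integer gridline on the y-axis.
Finally, these observations pin down the coefficients.

x^2 + 3*x*y - 3*x - 3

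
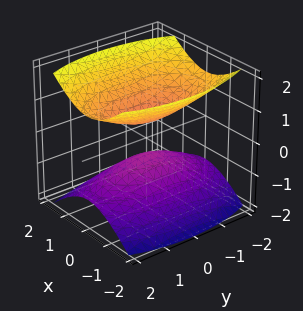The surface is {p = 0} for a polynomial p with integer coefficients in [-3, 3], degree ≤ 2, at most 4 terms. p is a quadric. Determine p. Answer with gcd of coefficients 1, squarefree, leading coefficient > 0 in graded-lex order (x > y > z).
1. I count 2 distinct pieces.
2. Degree: two sheets facing apart; a quadric, so deg p = 2.
3. Symmetries: mirror symmetry z ↦ −z ⇒ only even powers of z; mirror symmetry y ↦ −y ⇒ only even powers of y; mirror symmetry x ↦ −x ⇒ only even powers of x.
4. Reading off the gridlines: it misses every integer gridline on the y-axis; it misses every integer gridline on the x-axis.
5. Matching integer coefficients to the picture gives p.

3*x^2 + y^2 - 3*z^2 + 1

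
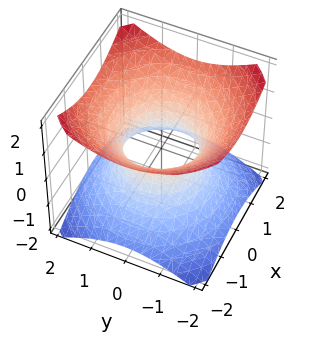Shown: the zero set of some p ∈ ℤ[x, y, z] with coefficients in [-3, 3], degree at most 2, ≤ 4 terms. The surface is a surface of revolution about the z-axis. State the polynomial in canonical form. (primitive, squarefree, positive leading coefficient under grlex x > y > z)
2*x^2 + 2*y^2 - 3*z^2 - 2

1. Degree: the shape is more complex than any degree-1 surface, so deg p = 2.
2. Symmetries: rotational symmetry about the z-axis ⇒ p depends on x, y only through x² + y².
3. Checking where it meets the axes: among the integer gridlines, it crosses the y-axis at y ∈ {-1, 1}; the x-axis gridline crossings are at x ∈ {-1, 1}; the surface avoids every integer z-axis point in the box.
4. Fitting integer coefficients to these (and the overall shape) gives p.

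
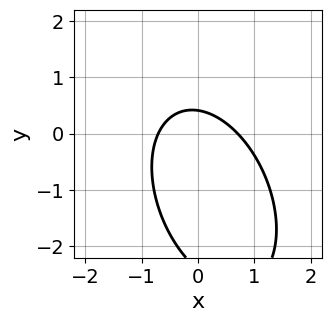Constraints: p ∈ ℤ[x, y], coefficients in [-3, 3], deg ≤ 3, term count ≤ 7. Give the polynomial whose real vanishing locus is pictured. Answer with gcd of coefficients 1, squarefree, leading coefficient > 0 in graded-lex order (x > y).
2*x^2 + x*y + y^2 + 2*y - 1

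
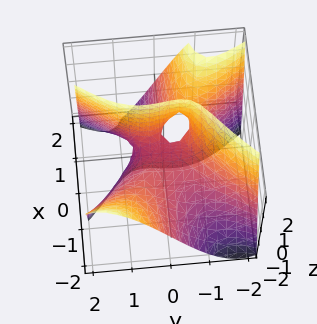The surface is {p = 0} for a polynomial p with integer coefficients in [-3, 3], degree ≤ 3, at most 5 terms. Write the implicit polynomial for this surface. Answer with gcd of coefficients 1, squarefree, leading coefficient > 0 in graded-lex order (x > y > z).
First, deg p = 3. The shape is more complex than any degree-2 surface.
Then, from the axis intercepts and sections: it crosses the y-axis at the gridline y = 0; one z-axis crossing is at z = 0; the visible x-axis segment lies entirely on the surface.
Finally, putting this together gives p.

2*x^2*y - y^3 + 2*x*z - z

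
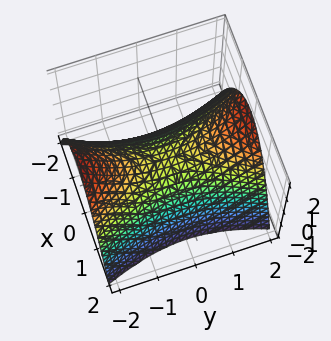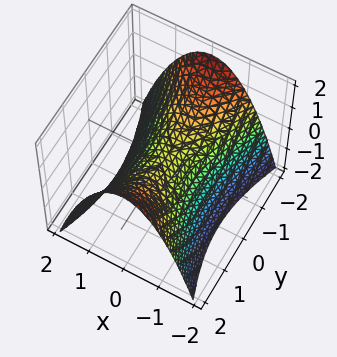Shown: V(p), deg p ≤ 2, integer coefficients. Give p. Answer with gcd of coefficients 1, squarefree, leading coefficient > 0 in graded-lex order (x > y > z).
3*x^2 - y^2 + 3*z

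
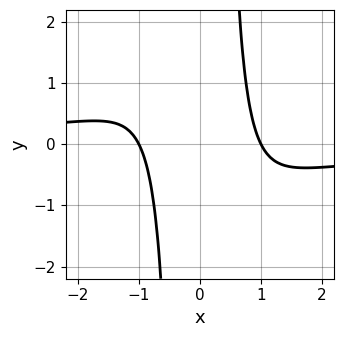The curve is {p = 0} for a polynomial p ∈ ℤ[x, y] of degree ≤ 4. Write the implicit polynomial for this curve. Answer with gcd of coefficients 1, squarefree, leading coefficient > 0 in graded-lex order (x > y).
x^3*y + x^2 - 1

First, the degree is 4 — the shape is more complex than any degree-3 curve.
Next, observable constraints: among the integer gridlines, it crosses the x-axis at x ∈ {-1, 1}; it misses every integer gridline on the y-axis.
Finally, assembling these constraints gives the stated polynomial.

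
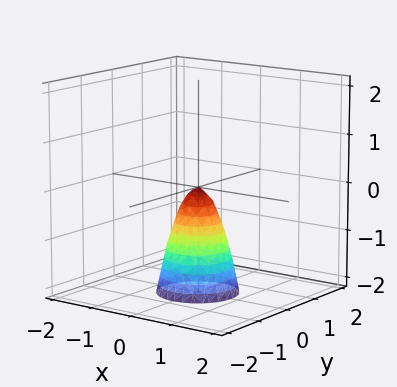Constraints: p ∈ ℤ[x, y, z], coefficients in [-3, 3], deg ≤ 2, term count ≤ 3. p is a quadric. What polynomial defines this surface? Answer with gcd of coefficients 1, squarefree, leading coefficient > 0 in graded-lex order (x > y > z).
(a) Degree: a paraboloid; a quadric, so deg p = 2.
(b) By symmetry, the surface is invariant under rotation about z: p = q(x² + y², z).
(c) From the visible intercepts: it meets the x-axis at x = 0 (among the integer gridlines); it meets the z-axis at z = 0 (among the integer gridlines).
(d) These observations pin down the coefficients.

3*x^2 + 3*y^2 + z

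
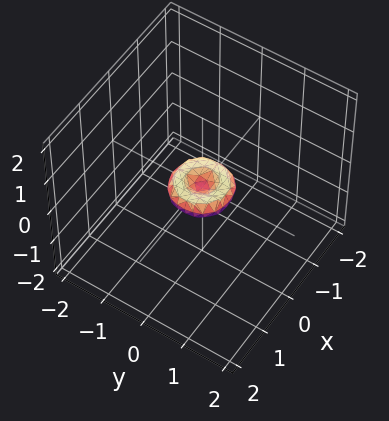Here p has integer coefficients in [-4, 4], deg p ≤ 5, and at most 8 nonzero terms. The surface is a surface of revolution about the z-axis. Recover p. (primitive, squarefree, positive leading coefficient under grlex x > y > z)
2*x^4 + 4*x^2*y^2 + 2*y^4 - x^2 - y^2 + 2*z^2

(a) deg p = 4.
(b) Symmetry: every cross-section ⟂ z is a circle, so x, y appear only via x² + y².
(c) Checking where it meets the axes: one y-axis crossing is at y = 0; a circular section at z = 0 has radius between 0 and 1.
(d) Solving for integer coefficients yields p as stated.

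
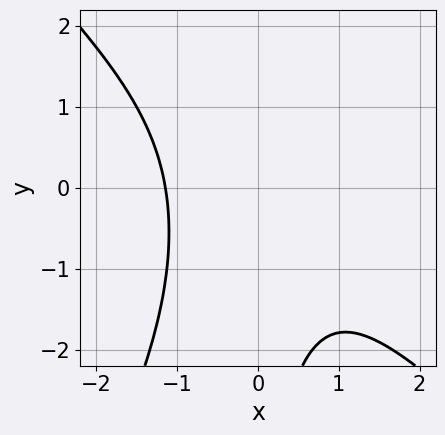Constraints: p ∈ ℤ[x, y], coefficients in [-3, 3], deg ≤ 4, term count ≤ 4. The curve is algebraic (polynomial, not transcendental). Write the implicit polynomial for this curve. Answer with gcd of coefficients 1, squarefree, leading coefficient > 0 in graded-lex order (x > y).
Degree: the shape is more complex than any degree-2 curve, so deg p = 3.
Checking where it meets the axes: no y-intercept at any integer in the box.
Assembling these constraints gives the stated polynomial.

2*x^3 + x^2*y - x*y^2 + 3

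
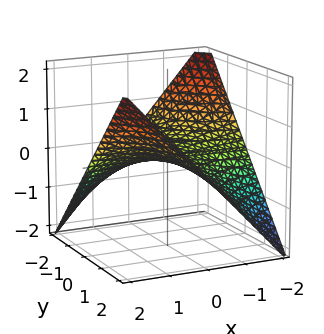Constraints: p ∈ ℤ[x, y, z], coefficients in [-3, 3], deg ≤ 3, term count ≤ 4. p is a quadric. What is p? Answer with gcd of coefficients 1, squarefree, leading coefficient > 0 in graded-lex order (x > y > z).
x*y - 2*z

deg p = 2.
From the visible intercepts: every point of the y-axis in the box is on the surface; every point of the x-axis in the box is on the surface; it crosses the z-axis at the gridline z = 0.
Together with the visible shape, these determine p as stated.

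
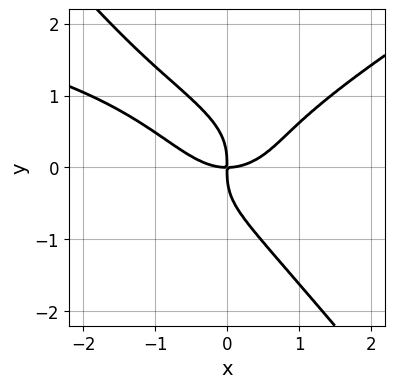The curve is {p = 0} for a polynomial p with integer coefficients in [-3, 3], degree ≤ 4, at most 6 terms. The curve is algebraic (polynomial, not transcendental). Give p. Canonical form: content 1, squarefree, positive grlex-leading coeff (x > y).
2*x^2*y^2 - 2*x*y^3 - 3*y^4 + 2*x^3 - 3*x*y

1. deg p = 4. A generic line meets the curve in up to 4 points.
2. Against the integer gridlines: it crosses the y-axis at the gridline y = 0; it meets the x-axis at x = 0 (among the integer gridlines).
3. Solving for integer coefficients yields p as stated.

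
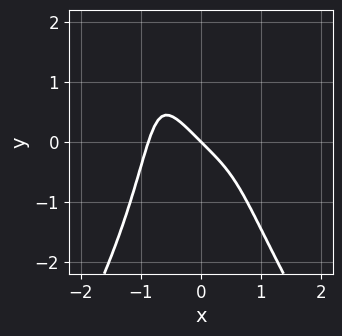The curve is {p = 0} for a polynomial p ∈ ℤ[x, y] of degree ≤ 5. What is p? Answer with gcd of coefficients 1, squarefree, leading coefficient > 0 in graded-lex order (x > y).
(a) Degree: no degree-3 curve has this shape, so deg p = 4.
(b) Against the integer gridlines: one y-axis crossing is at y = 0; one x-axis crossing is at x = 0.
(c) Assembling these constraints gives the stated polynomial.

3*x^4 - x^2*y^2 + 2*x + 2*y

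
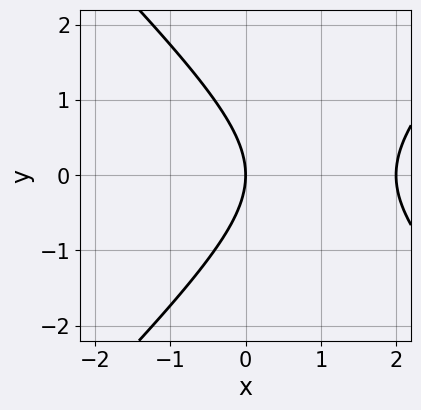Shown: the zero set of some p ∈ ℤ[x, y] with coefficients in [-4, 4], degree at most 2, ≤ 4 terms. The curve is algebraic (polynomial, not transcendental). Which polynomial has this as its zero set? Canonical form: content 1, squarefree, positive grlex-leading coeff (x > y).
First, the degree is 2 — a generic line meets the curve in up to 2 points.
Then, symmetries: mirror symmetry y ↦ −y ⇒ only even powers of y.
Next, against the integer gridlines: among the integer gridlines, it crosses the x-axis at x ∈ {0, 2}; one y-axis crossing is at y = 0.
Finally, together with the visible shape, these determine p as stated.

x^2 - y^2 - 2*x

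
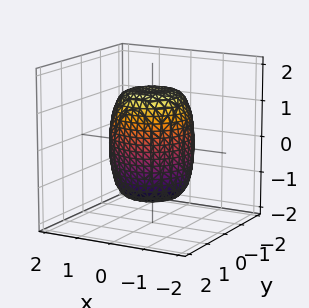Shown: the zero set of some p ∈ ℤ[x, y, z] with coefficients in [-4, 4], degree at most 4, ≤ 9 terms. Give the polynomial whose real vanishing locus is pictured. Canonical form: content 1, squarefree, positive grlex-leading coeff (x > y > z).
2*x^4 + 4*x^2*y^2 + 2*y^4 - x^2 - y^2 + z^2 - 2

Degree: no degree-3 surface has this shape, so deg p = 4.
Symmetries: rotational symmetry about the z-axis ⇒ p depends on x, y only through x² + y².
Observable constraints: a circular section at z = 0 has radius between 1 and 2.
Solving for integer coefficients yields p as stated.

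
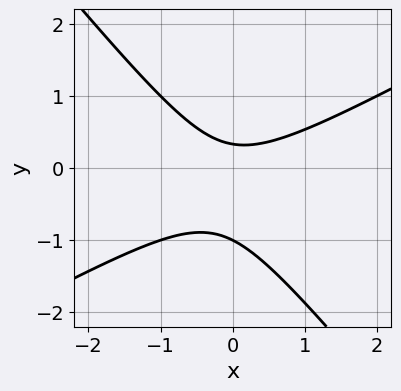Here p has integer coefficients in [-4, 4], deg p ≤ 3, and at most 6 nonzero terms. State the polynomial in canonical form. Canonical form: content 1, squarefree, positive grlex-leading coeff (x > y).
2*x^2 - 2*x*y - 3*y^2 - 2*y + 1

(a) The degree is 2 — a generic line meets the curve in up to 2 points.
(b) Against the integer gridlines: it misses every integer gridline on the x-axis; it meets the y-axis at y = -1 (among the integer gridlines).
(c) Solving for integer coefficients yields p as stated.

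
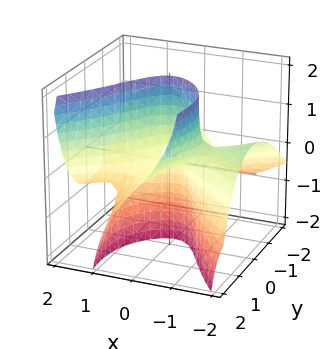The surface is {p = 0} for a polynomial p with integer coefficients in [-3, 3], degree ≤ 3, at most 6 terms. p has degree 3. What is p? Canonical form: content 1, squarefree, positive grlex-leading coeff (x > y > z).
x^3 + 3*x^2*z - 2*x*y^2 - 3*y*z - z

(a) The degree is 3 — the shape is more complex than any degree-2 surface.
(b) Checking where it meets the axes: the visible y-axis segment lies entirely on the surface; it meets the z-axis at z = 0 (among the integer gridlines); it crosses the x-axis at the gridline x = 0.
(c) Matching integer coefficients to the picture gives p.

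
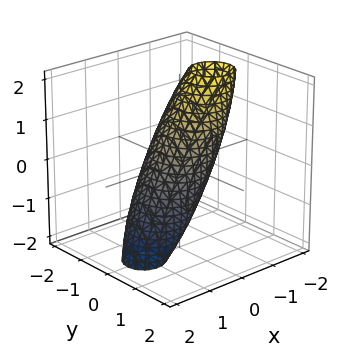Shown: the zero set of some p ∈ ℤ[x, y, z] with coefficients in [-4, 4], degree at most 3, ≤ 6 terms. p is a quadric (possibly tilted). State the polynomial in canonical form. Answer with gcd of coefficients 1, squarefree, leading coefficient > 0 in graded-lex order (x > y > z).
3*x^2 + 3*x*z + 3*y^2 + z^2 - 2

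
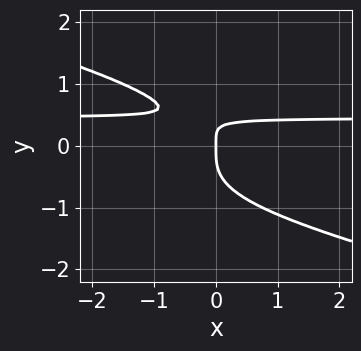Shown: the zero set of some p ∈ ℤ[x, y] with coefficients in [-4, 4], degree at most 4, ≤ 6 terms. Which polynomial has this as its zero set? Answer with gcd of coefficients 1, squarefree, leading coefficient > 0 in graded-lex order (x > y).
First, degree: a generic line meets the curve in up to 4 points, so deg p = 4.
Next, against the integer gridlines: one y-axis crossing is at y = 0; it crosses the x-axis at the gridline x = 0.
Finally, fitting integer coefficients to these (and the overall shape) gives p.

x*y^3 + 3*y^4 + 2*x*y - x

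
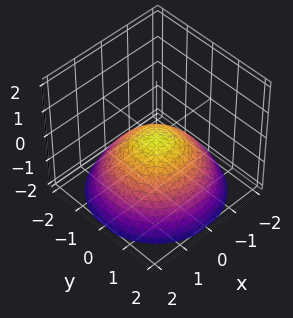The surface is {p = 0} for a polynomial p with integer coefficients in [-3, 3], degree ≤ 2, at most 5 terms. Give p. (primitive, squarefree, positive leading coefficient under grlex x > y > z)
deg p = 2. A single bowl opening along one axis; a quadric.
Symmetries: rotational symmetry about the z-axis ⇒ p depends on x, y only through x² + y².
Against the integer gridlines: one z-axis crossing is at z = 0; one x-axis crossing is at x = 0; a circular section at z = -1 has radius between 1 and 2; it meets the y-axis at y = 0 (among the integer gridlines).
Assembling these constraints gives the stated polynomial.

x^2 + y^2 + 2*z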